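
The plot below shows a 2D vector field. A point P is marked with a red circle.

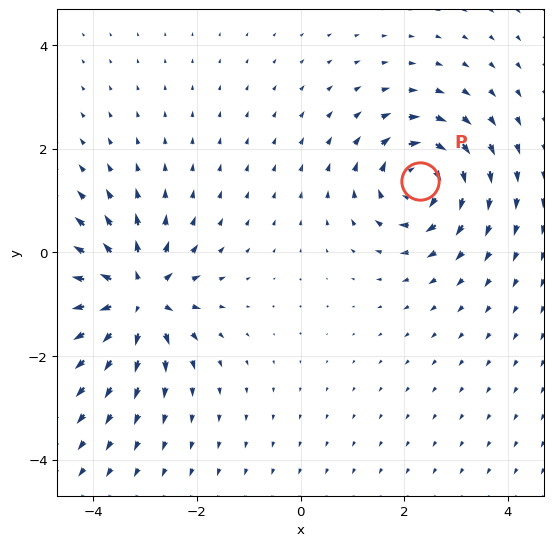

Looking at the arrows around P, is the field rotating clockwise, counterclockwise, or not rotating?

clockwise

Near P at (2.3, 1.4) the arrows circulate clockwise. The curl (z-component) there is about -6; negative curl means clockwise rotation.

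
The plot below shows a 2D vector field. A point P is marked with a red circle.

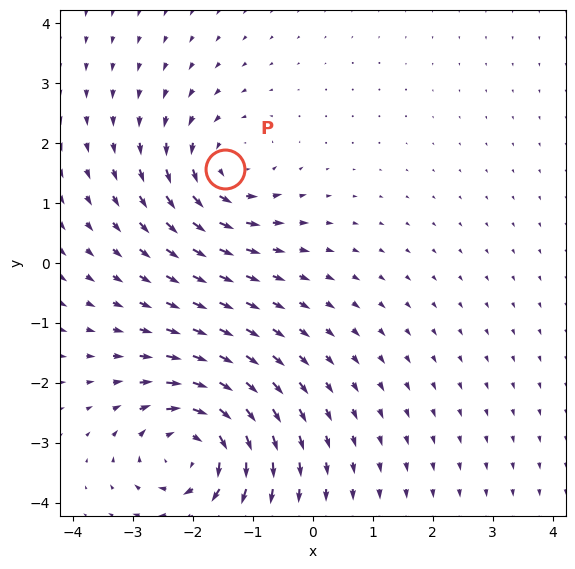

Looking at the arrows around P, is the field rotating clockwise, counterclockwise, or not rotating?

Near P at (-1.5, 1.6) the arrows circulate counterclockwise. The curl (z-component) there is about +3; positive curl means counterclockwise rotation.

counterclockwise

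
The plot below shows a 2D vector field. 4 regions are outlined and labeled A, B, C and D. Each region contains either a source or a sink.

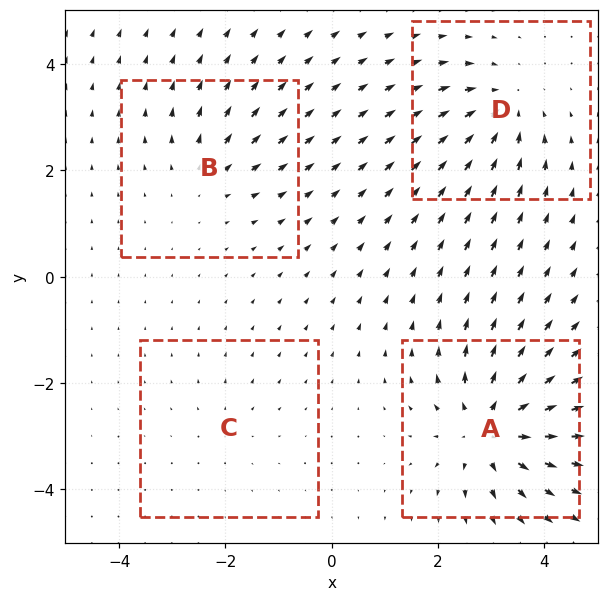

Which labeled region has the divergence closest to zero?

C

Divergence at each region's feature centre — A: about +8, B: about +4, C: about +2, D: about -5. Region C is closest to zero.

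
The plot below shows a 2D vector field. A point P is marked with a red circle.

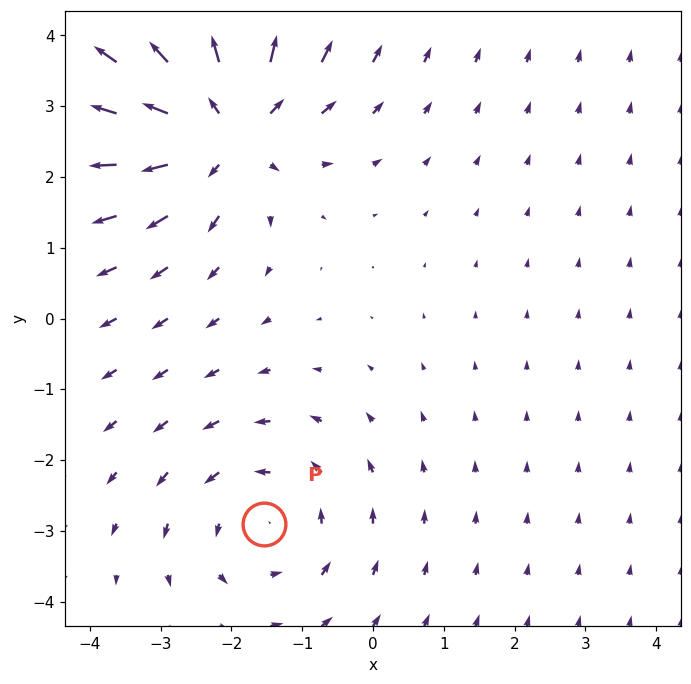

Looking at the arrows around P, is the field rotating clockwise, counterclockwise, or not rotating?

counterclockwise

Near P at (-1.5, -2.9) the arrows circulate counterclockwise. The curl (z-component) there is about +2; positive curl means counterclockwise rotation.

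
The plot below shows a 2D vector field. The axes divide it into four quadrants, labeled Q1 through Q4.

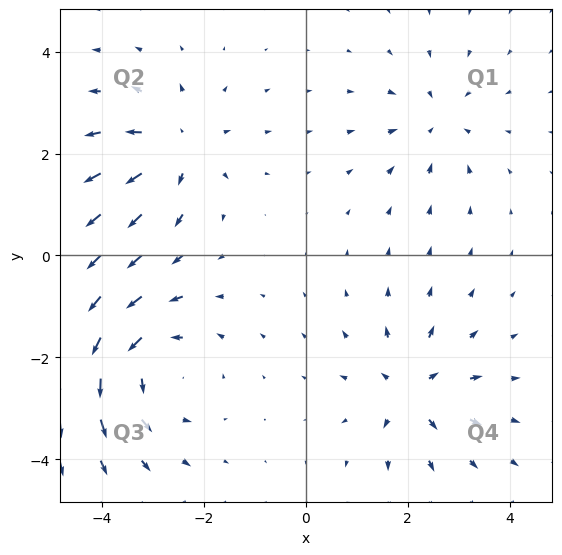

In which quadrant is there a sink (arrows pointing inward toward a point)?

Q1

The sink sits at approximately (2.6, 2.6), which lies in quadrant Q1. The divergence there is about -3, negative as expected for a sink.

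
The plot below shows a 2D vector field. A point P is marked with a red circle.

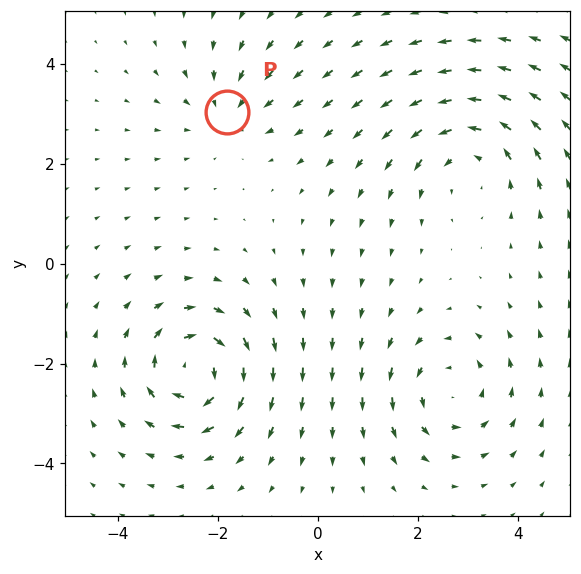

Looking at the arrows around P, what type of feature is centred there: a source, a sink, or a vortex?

sink

At P (-1.8, 3.0) the arrows converge inward. Divergence about -3, curl ≈0 — negative divergence with near-zero curl is a sink.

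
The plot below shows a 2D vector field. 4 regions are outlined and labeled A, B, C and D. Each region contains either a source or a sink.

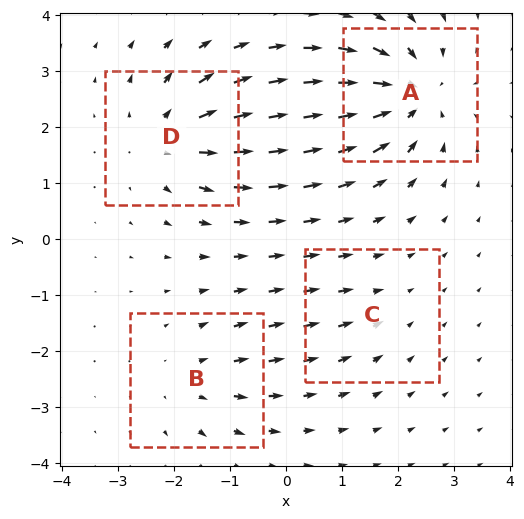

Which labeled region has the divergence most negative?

A

Divergence at each region's feature centre — A: about -7, B: about +3, C: about -2, D: about +5. Region A is most negative.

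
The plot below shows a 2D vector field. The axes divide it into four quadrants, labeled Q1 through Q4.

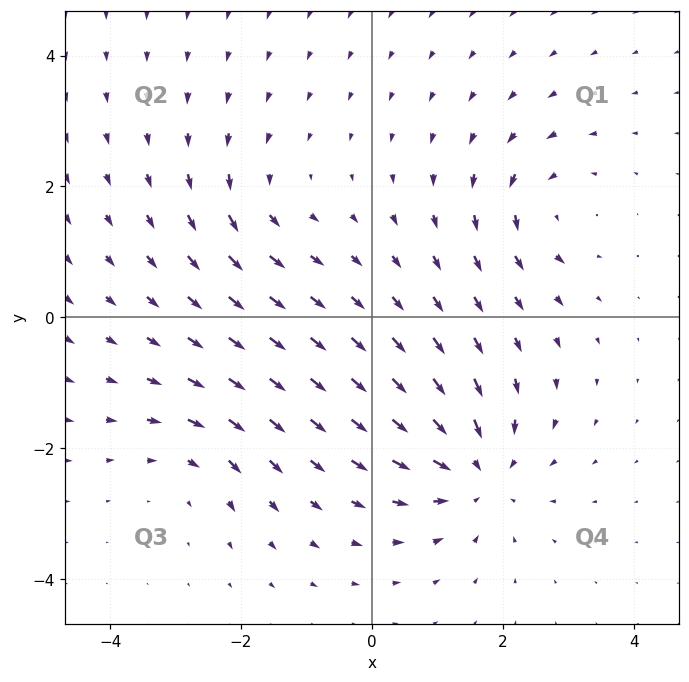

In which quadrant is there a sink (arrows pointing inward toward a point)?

Q4

The sink sits at approximately (1.6, -2.4), which lies in quadrant Q4. The divergence there is about -5, negative as expected for a sink.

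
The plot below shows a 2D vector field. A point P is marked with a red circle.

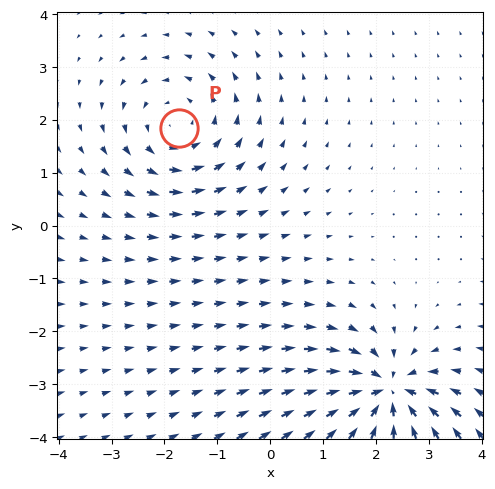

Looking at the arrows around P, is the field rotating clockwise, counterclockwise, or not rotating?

counterclockwise

Near P at (-1.7, 1.8) the arrows circulate counterclockwise. The curl (z-component) there is about +3; positive curl means counterclockwise rotation.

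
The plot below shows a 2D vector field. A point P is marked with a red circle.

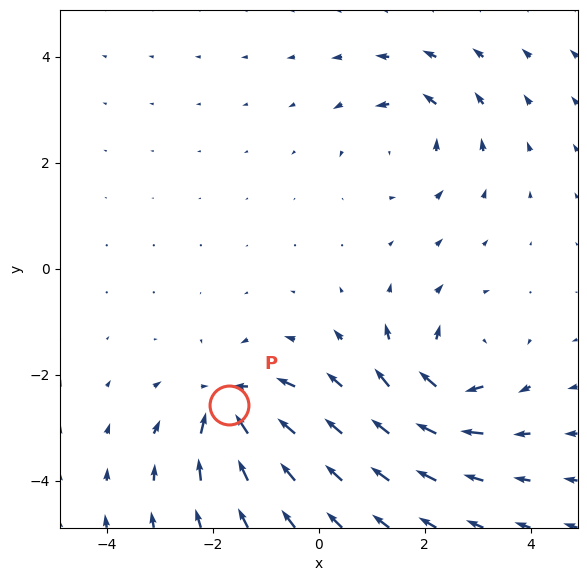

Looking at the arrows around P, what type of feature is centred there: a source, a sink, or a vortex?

sink

At P (-1.7, -2.6) the arrows converge inward. Divergence about -5, curl ≈0 — negative divergence with near-zero curl is a sink.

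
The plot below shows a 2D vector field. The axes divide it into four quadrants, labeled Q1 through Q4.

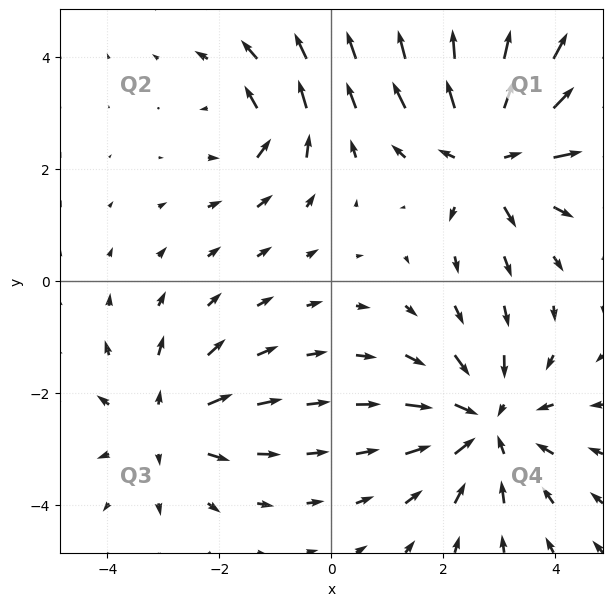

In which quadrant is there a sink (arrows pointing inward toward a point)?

The sink sits at approximately (2.8, -2.5), which lies in quadrant Q4. The divergence there is about -4, negative as expected for a sink.

Q4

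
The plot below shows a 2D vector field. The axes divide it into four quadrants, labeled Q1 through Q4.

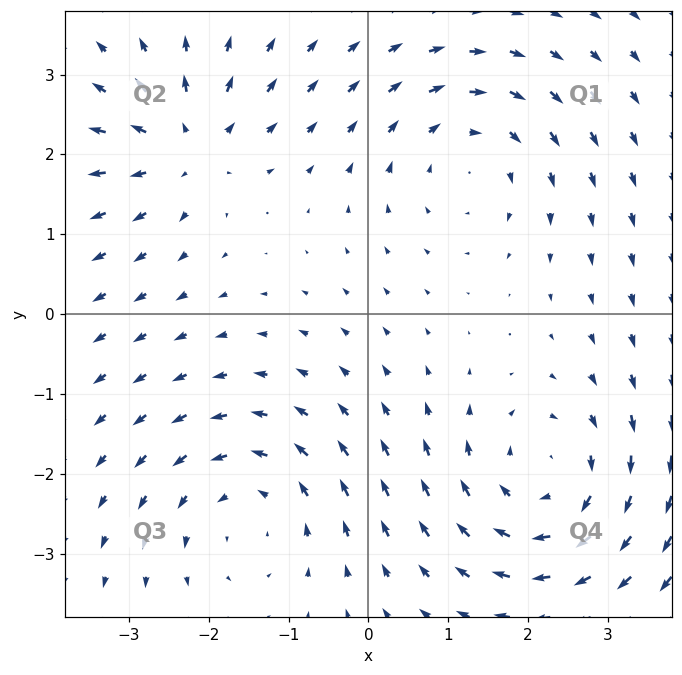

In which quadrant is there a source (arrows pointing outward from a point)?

The source sits at approximately (-2.3, 2.1), which lies in quadrant Q2. The divergence there is about +4, positive as expected for a source.

Q2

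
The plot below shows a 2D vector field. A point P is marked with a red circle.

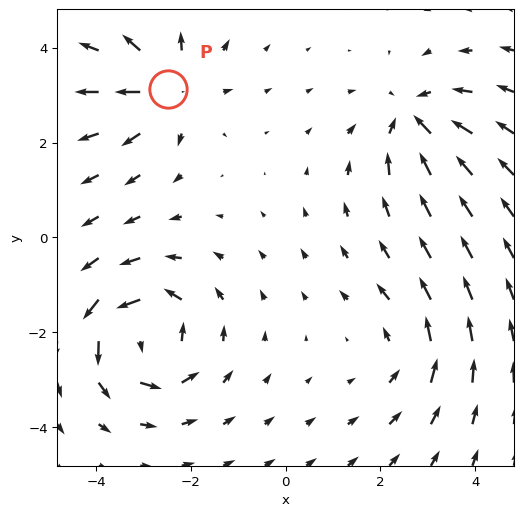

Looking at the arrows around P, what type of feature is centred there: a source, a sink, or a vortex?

At P (-2.5, 3.1) the arrows spread outward. Divergence about +4, curl ≈0 — positive divergence with near-zero curl is a source.

source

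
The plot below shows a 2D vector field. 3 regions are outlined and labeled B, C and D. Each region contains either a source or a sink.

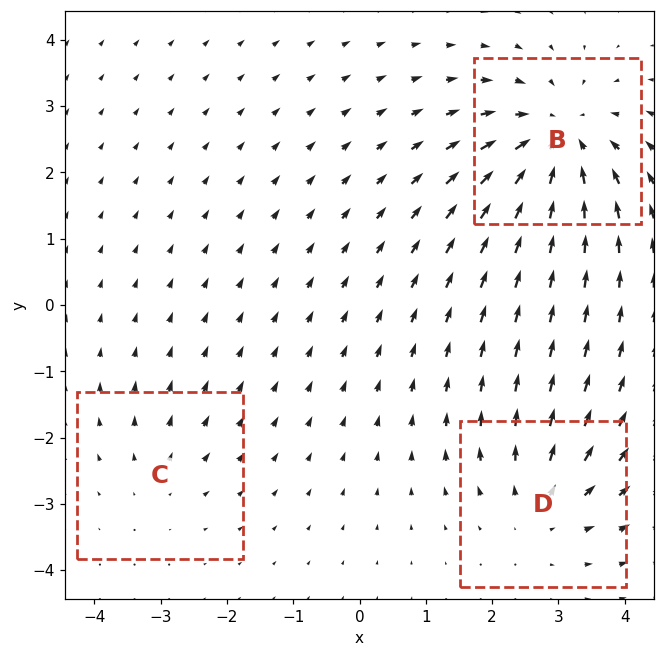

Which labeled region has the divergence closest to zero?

C

Divergence at each region's feature centre — B: about -5, C: about +2, D: about +3. Region C is closest to zero.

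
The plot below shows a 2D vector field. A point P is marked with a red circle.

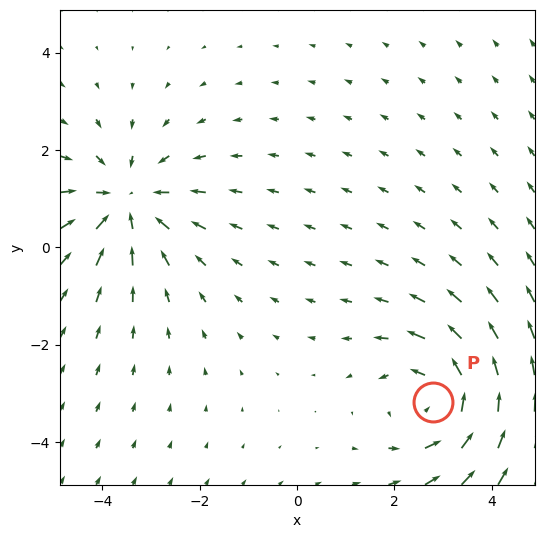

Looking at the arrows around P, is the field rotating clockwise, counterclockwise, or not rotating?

counterclockwise

Near P at (2.8, -3.2) the arrows circulate counterclockwise. The curl (z-component) there is about +3; positive curl means counterclockwise rotation.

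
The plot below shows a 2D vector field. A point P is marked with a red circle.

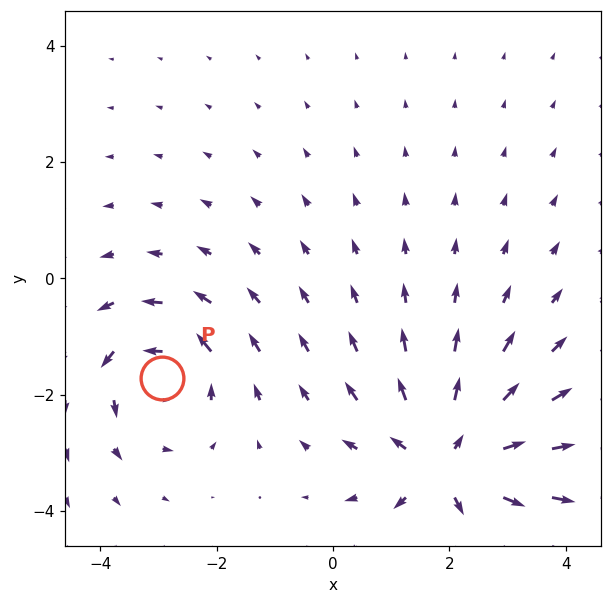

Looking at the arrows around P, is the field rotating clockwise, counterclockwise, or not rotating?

counterclockwise

Near P at (-2.9, -1.7) the arrows circulate counterclockwise. The curl (z-component) there is about +4; positive curl means counterclockwise rotation.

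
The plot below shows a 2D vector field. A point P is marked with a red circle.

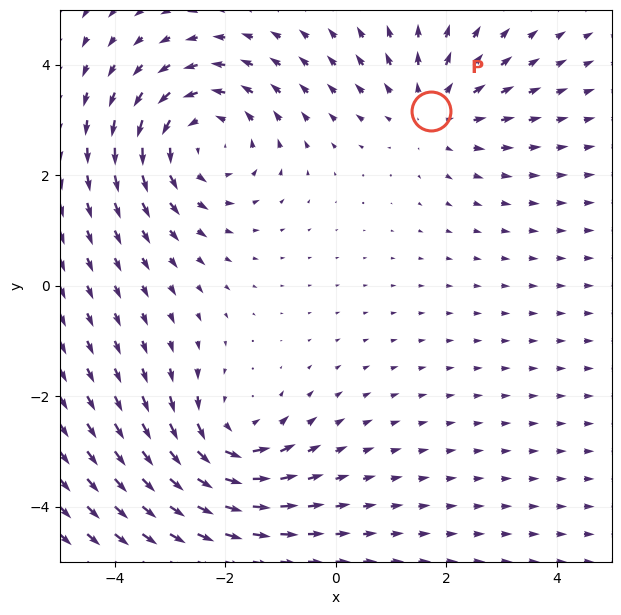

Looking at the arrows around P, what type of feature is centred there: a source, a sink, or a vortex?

At P (1.7, 3.2) the arrows spread outward. Divergence about +2, curl ≈0 — positive divergence with near-zero curl is a source.

source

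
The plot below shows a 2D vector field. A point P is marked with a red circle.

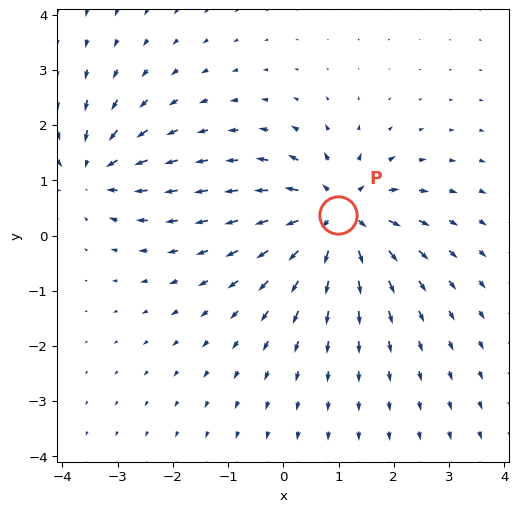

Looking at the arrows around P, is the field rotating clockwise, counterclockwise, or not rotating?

not rotating

Near P at (1.0, 0.4) the arrows show no circulation. The curl there is ≈0.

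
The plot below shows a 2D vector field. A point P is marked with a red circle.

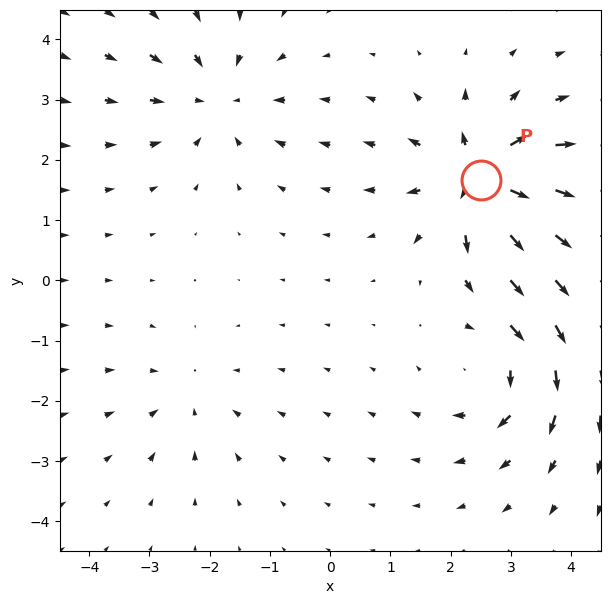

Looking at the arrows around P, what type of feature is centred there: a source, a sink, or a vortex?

source

At P (2.5, 1.7) the arrows spread outward. Divergence about +7, curl ≈0 — positive divergence with near-zero curl is a source.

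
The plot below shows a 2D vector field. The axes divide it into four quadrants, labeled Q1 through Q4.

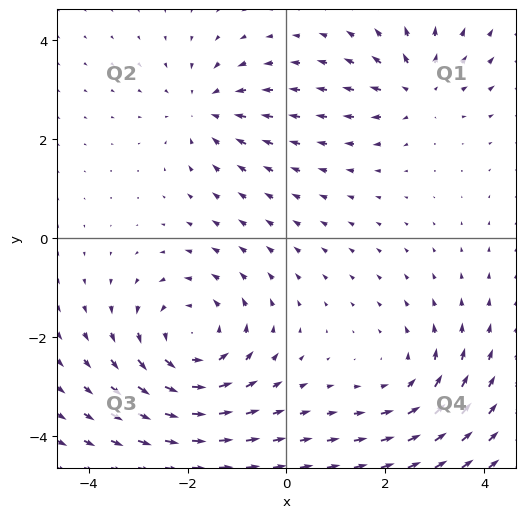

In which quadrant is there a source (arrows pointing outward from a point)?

The source sits at approximately (2.7, 3.0), which lies in quadrant Q1. The divergence there is about +4, positive as expected for a source.

Q1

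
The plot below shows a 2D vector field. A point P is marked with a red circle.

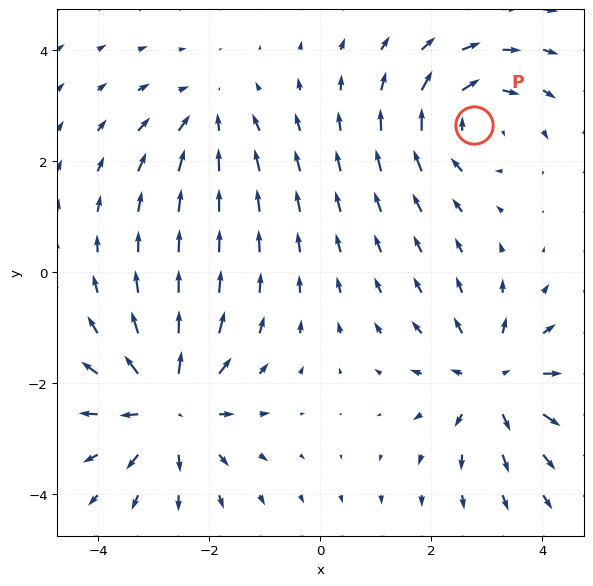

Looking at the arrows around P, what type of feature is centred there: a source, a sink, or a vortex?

vortex

At P (2.8, 2.7) the arrows circulate clockwise. Divergence ≈0, curl about -4 — near-zero divergence with nonzero curl is a vortex.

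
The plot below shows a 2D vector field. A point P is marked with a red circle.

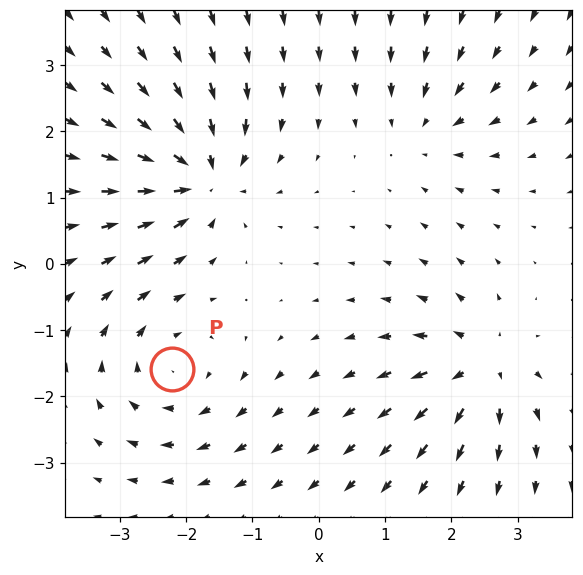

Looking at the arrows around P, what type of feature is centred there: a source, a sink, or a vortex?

vortex

At P (-2.2, -1.6) the arrows circulate clockwise. Divergence ≈0, curl about -4 — near-zero divergence with nonzero curl is a vortex.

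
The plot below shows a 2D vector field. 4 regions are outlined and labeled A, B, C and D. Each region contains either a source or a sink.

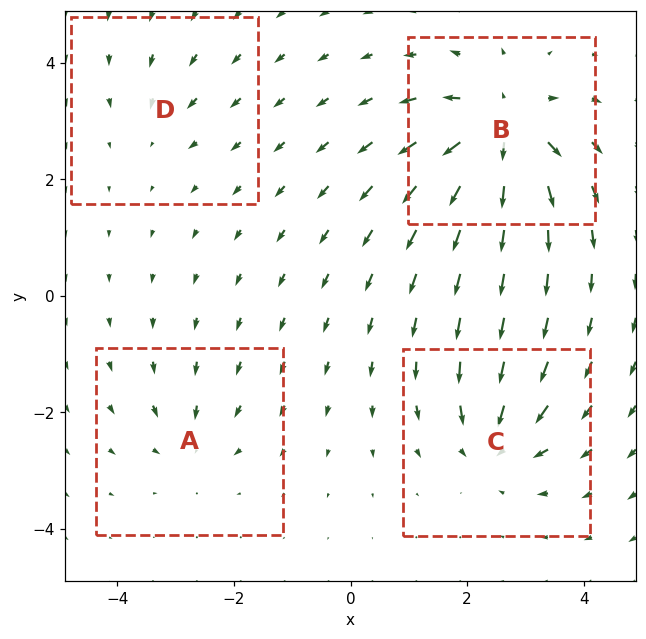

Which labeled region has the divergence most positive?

B

Divergence at each region's feature centre — A: about -4, B: about +9, C: about -6, D: about -3. Region B is most positive.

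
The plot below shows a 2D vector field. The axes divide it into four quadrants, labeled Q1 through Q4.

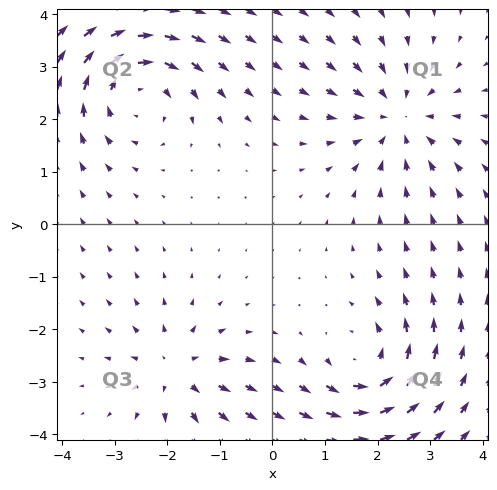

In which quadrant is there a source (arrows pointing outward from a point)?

The source sits at approximately (-1.8, -2.8), which lies in quadrant Q3. The divergence there is about +4, positive as expected for a source.

Q3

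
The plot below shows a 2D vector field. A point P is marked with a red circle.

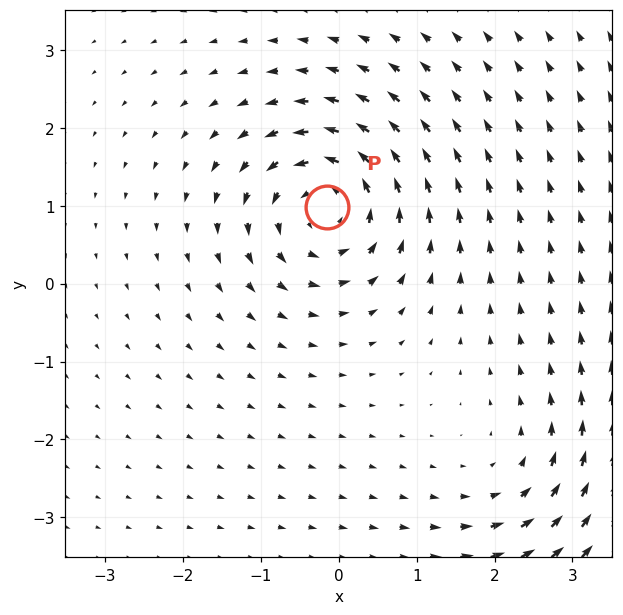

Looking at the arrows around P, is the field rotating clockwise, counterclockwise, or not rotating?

counterclockwise

Near P at (-0.1, 1.0) the arrows circulate counterclockwise. The curl (z-component) there is about +6; positive curl means counterclockwise rotation.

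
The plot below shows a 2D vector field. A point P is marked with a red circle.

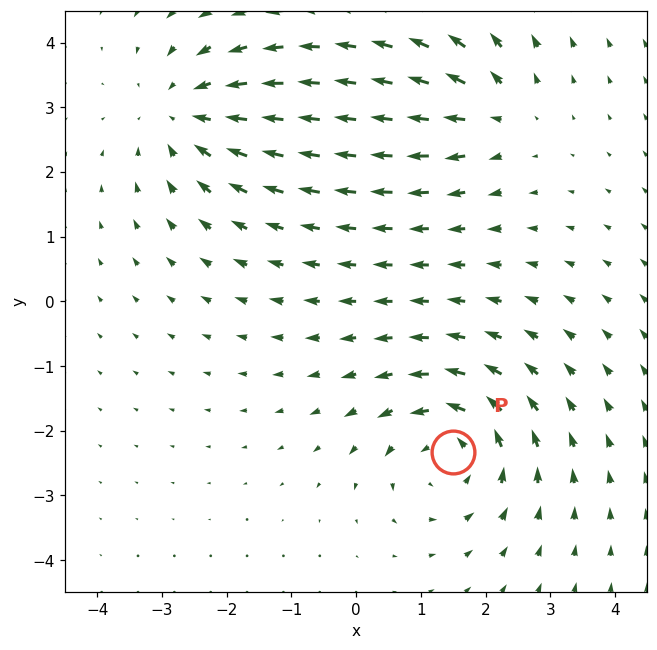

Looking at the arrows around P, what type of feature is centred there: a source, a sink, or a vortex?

vortex

At P (1.5, -2.3) the arrows circulate counterclockwise. Divergence ≈0, curl about +5 — near-zero divergence with nonzero curl is a vortex.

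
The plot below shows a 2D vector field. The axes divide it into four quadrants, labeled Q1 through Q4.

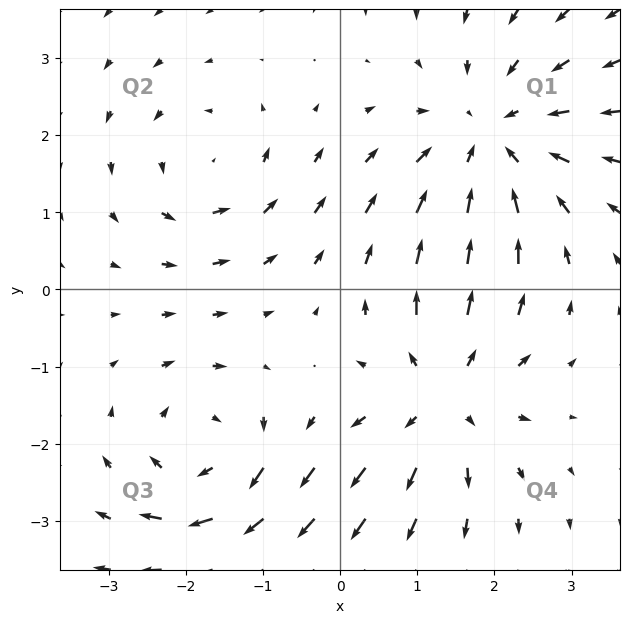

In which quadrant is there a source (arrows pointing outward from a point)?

The source sits at approximately (1.4, -1.4), which lies in quadrant Q4. The divergence there is about +4, positive as expected for a source.

Q4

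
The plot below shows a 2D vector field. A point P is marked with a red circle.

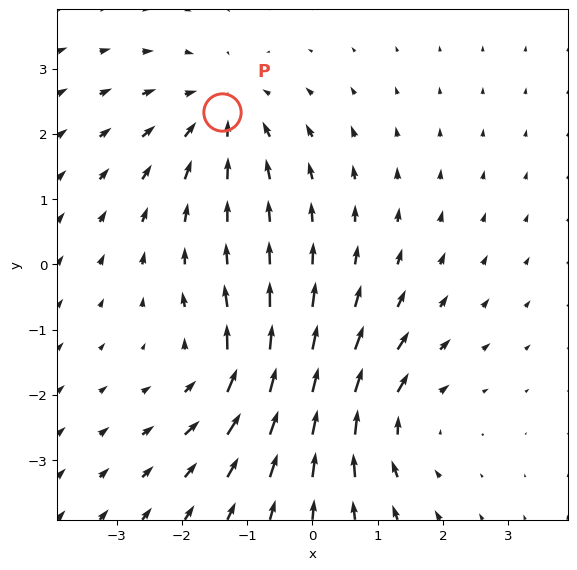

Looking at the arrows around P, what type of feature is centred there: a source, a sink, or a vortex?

sink

At P (-1.4, 2.3) the arrows converge inward. Divergence about -3, curl ≈0 — negative divergence with near-zero curl is a sink.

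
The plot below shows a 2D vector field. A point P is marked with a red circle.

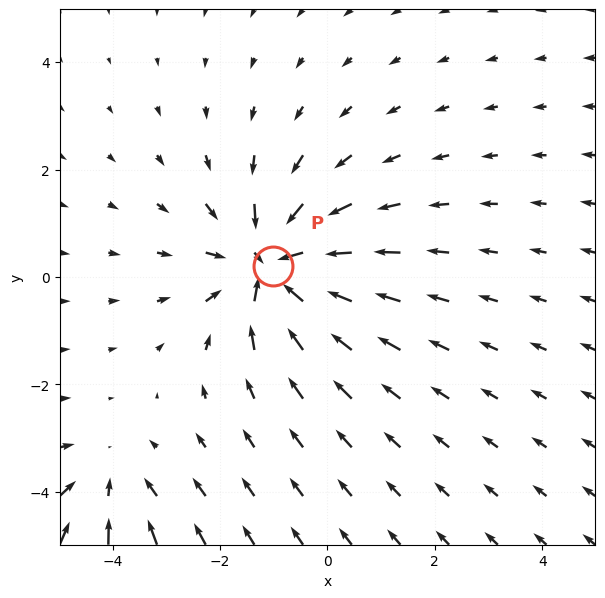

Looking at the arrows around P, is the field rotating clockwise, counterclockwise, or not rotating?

Near P at (-1.0, 0.2) the arrows show no circulation. The curl there is ≈0.

not rotating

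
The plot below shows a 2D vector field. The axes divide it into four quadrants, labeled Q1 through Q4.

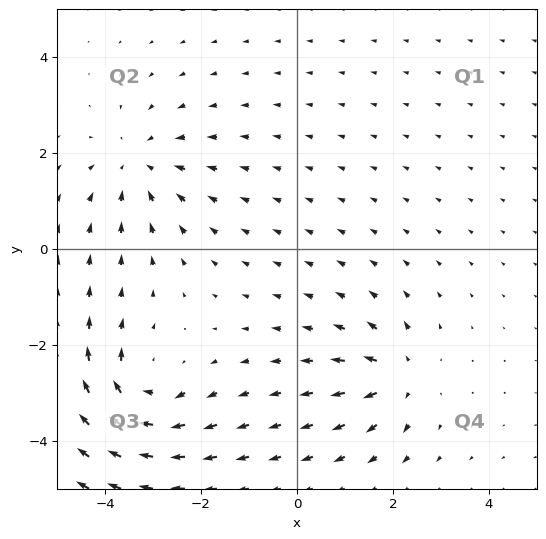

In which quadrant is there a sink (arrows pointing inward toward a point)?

The sink sits at approximately (-3.3, 1.8), which lies in quadrant Q2. The divergence there is about -3, negative as expected for a sink.

Q2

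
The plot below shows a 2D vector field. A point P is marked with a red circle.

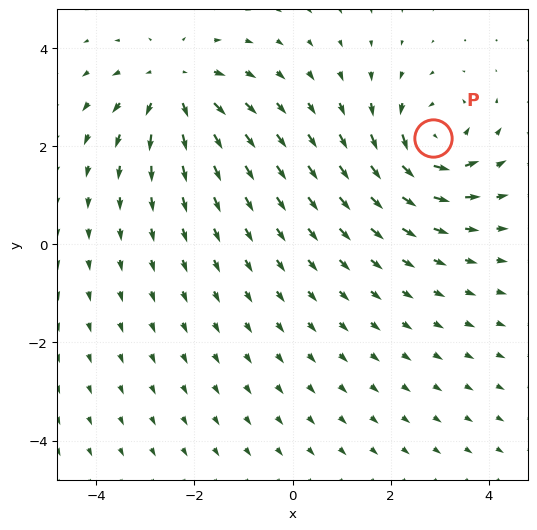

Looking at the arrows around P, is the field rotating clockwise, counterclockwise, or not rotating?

counterclockwise

Near P at (2.9, 2.2) the arrows circulate counterclockwise. The curl (z-component) there is about +6; positive curl means counterclockwise rotation.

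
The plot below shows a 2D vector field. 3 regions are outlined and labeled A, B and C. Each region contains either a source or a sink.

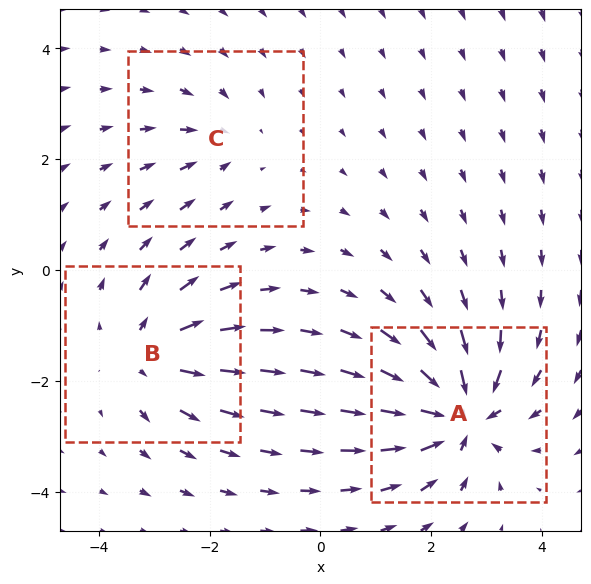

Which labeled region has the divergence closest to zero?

C

Divergence at each region's feature centre — A: about -6, B: about +4, C: about -2. Region C is closest to zero.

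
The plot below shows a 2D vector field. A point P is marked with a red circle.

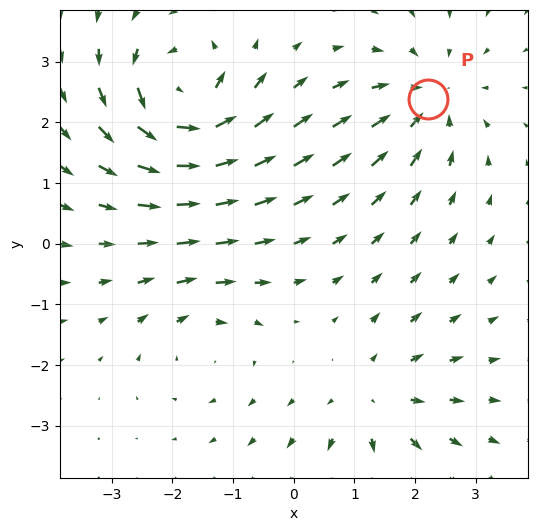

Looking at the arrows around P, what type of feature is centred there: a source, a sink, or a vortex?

At P (2.2, 2.4) the arrows converge inward. Divergence about -3, curl ≈0 — negative divergence with near-zero curl is a sink.

sink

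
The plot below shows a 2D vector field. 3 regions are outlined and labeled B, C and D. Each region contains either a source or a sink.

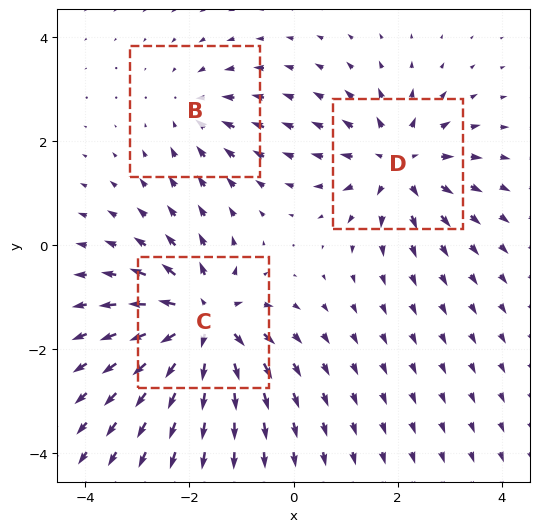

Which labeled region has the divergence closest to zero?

B

Divergence at each region's feature centre — B: about -2, C: about +6, D: about +4. Region B is closest to zero.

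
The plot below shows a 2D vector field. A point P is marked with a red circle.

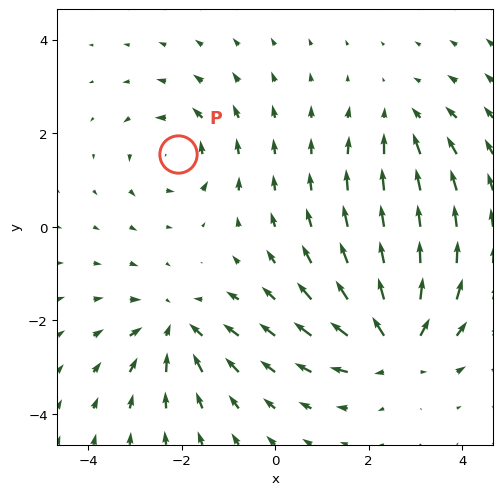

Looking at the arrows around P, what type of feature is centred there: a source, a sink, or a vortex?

At P (-2.1, 1.6) the arrows circulate counterclockwise. Divergence ≈0, curl about +3 — near-zero divergence with nonzero curl is a vortex.

vortex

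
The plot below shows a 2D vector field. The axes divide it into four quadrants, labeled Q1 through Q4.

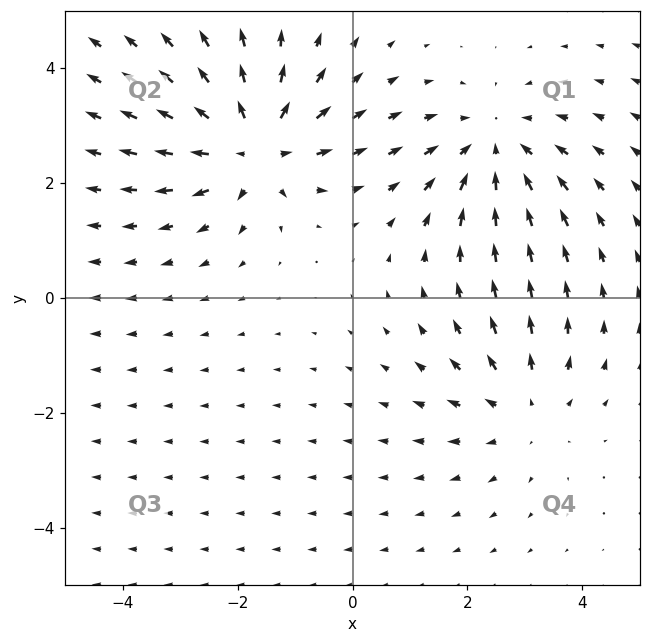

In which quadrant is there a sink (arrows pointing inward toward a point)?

The sink sits at approximately (2.5, 2.6), which lies in quadrant Q1. The divergence there is about -3, negative as expected for a sink.

Q1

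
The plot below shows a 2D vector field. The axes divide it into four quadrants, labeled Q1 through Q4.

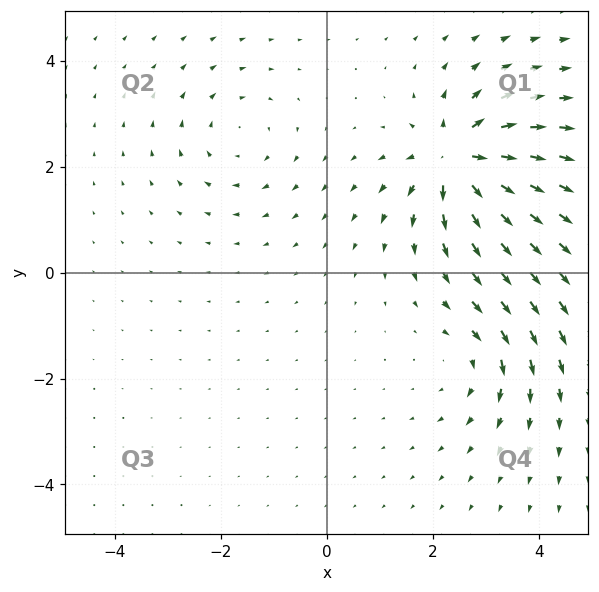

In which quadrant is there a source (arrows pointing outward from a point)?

Q1

The source sits at approximately (2.5, 2.1), which lies in quadrant Q1. The divergence there is about +6, positive as expected for a source.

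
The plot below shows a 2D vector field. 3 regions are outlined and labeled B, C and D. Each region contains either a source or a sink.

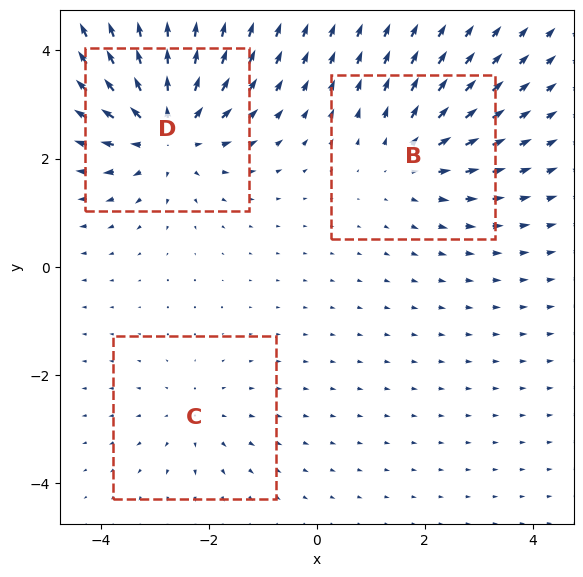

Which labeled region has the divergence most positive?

D

Divergence at each region's feature centre — B: about +3, C: about +2, D: about +5. Region D is most positive.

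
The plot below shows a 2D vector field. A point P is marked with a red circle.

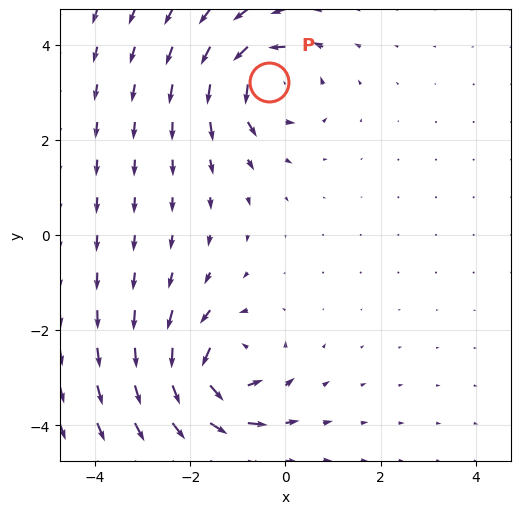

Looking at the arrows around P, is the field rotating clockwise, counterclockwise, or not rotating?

Near P at (-0.3, 3.2) the arrows circulate counterclockwise. The curl (z-component) there is about +5; positive curl means counterclockwise rotation.

counterclockwise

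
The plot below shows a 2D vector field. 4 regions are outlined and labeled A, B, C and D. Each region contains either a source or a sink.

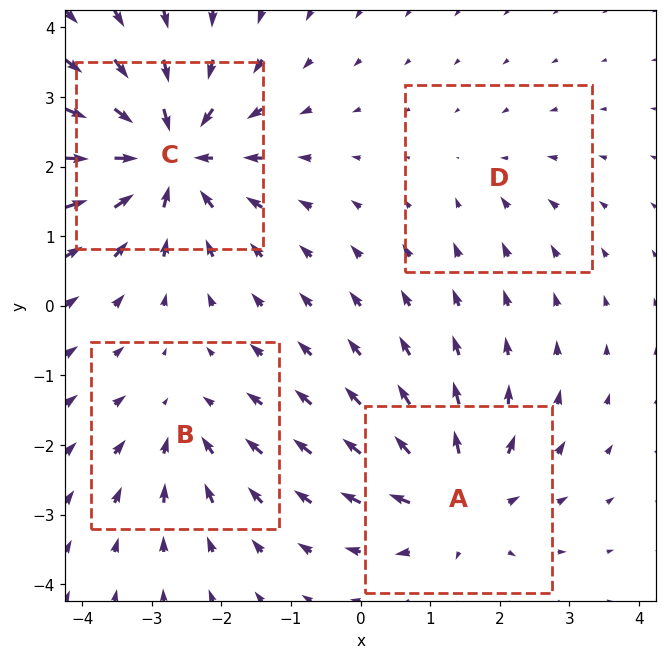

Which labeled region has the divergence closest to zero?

D

Divergence at each region's feature centre — A: about +6, B: about -4, C: about -8, D: about -2. Region D is closest to zero.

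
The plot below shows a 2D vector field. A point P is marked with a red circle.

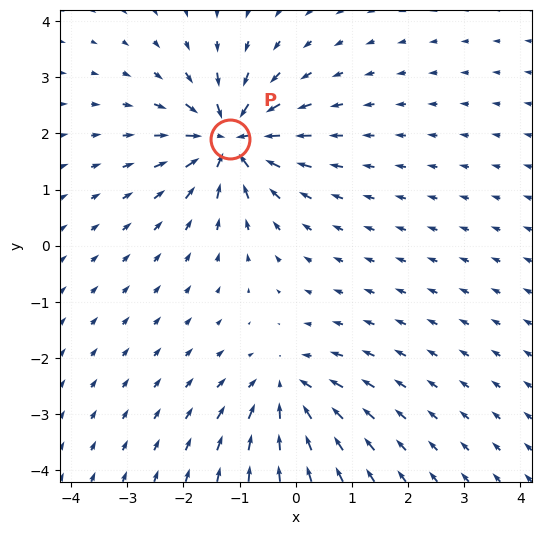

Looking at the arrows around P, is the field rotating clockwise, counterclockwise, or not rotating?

Near P at (-1.2, 1.9) the arrows show no circulation. The curl there is ≈0.

not rotating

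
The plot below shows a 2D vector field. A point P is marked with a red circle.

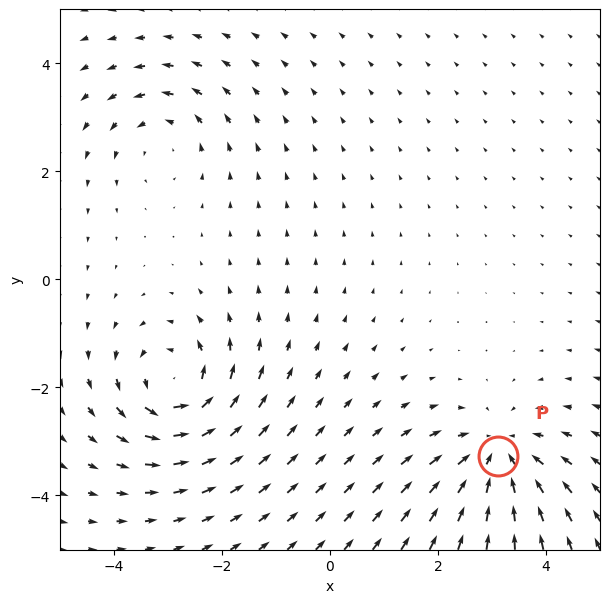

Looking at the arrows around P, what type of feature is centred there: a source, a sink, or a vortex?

sink

At P (3.1, -3.3) the arrows converge inward. Divergence about -4, curl ≈0 — negative divergence with near-zero curl is a sink.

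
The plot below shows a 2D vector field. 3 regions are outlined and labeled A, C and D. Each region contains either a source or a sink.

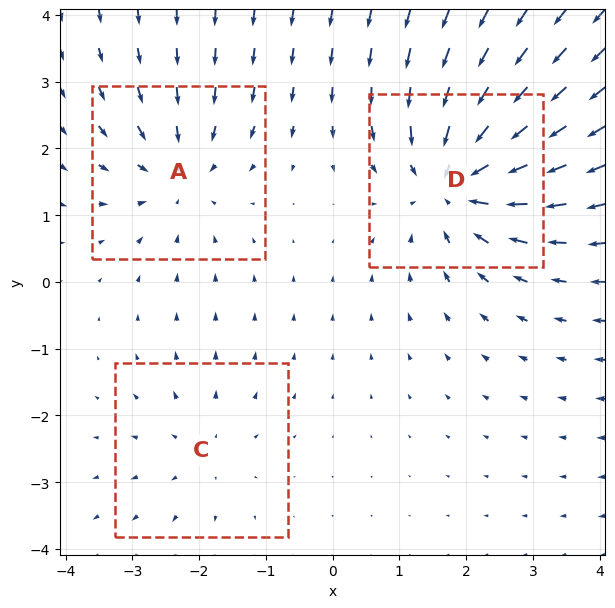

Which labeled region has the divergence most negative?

D

Divergence at each region's feature centre — A: about -3, C: about +2, D: about -5. Region D is most negative.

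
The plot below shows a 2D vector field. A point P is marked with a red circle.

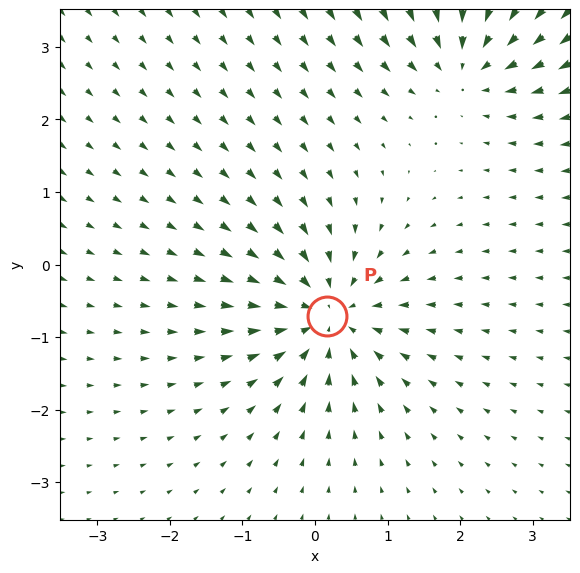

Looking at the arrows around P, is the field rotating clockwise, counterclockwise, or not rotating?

not rotating

Near P at (0.2, -0.7) the arrows show no circulation. The curl there is ≈0.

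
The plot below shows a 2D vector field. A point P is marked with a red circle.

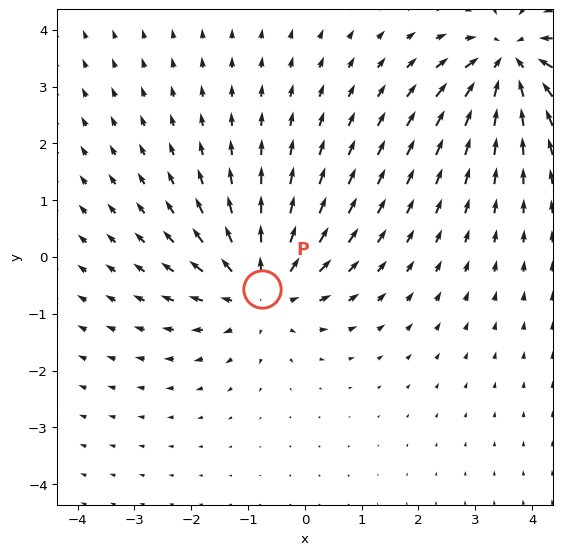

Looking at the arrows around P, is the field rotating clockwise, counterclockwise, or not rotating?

not rotating

Near P at (-0.8, -0.6) the arrows show no circulation. The curl there is ≈0.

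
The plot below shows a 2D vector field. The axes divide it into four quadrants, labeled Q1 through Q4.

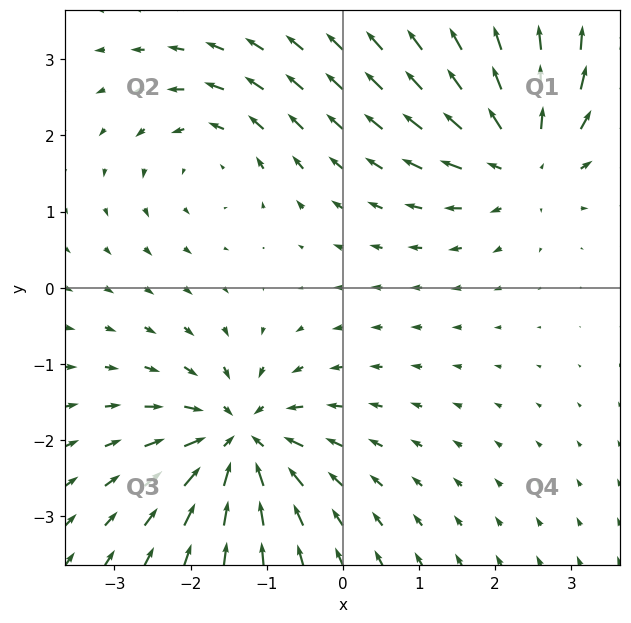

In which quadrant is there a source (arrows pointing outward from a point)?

The source sits at approximately (2.4, 1.7), which lies in quadrant Q1. The divergence there is about +4, positive as expected for a source.

Q1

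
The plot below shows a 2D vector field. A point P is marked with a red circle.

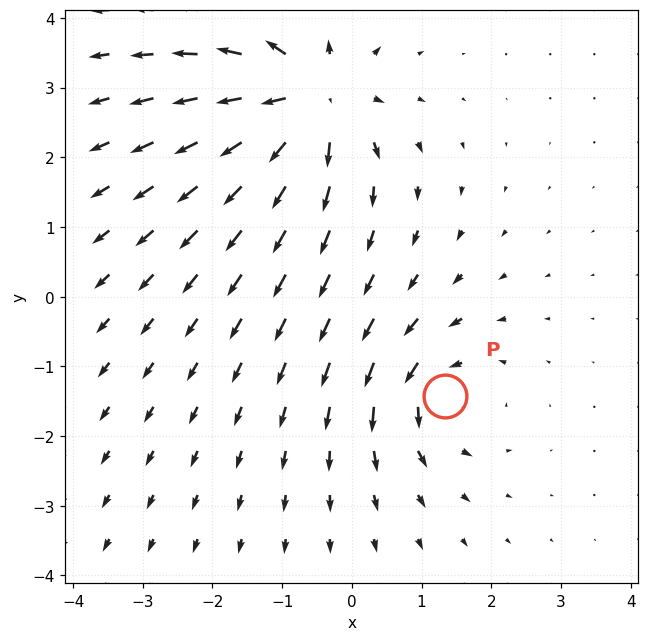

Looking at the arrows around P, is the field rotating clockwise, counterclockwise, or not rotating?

Near P at (1.3, -1.4) the arrows circulate counterclockwise. The curl (z-component) there is about +4; positive curl means counterclockwise rotation.

counterclockwise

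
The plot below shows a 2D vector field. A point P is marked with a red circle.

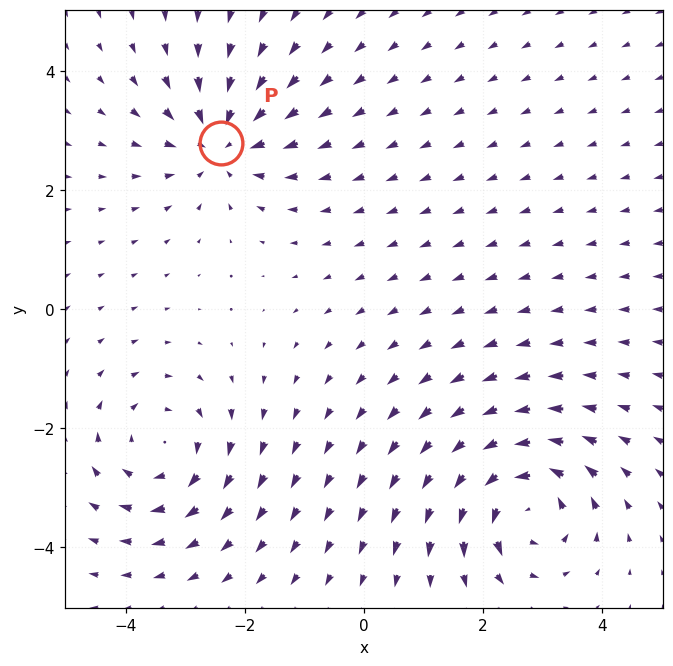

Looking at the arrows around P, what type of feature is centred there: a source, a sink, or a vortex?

sink

At P (-2.4, 2.8) the arrows converge inward. Divergence about -4, curl ≈0 — negative divergence with near-zero curl is a sink.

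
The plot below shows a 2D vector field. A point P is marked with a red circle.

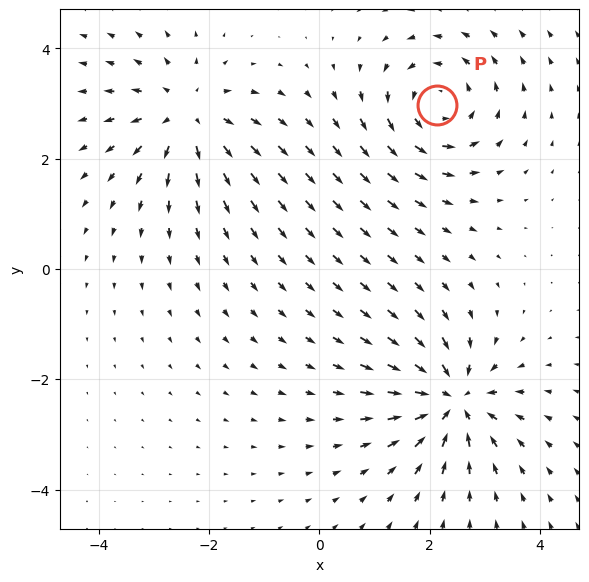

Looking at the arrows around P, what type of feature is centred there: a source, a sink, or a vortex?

At P (2.1, 3.0) the arrows circulate counterclockwise. Divergence ≈0, curl about +5 — near-zero divergence with nonzero curl is a vortex.

vortex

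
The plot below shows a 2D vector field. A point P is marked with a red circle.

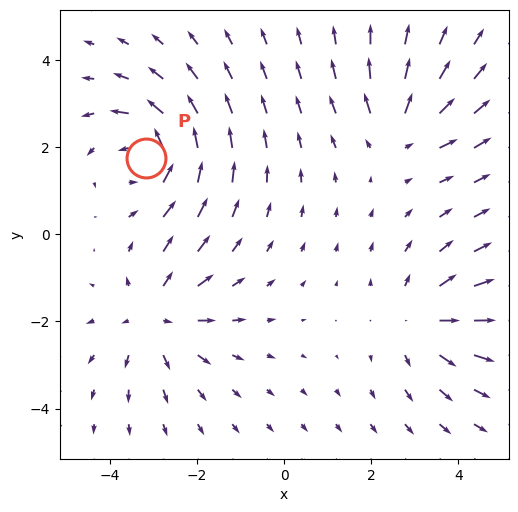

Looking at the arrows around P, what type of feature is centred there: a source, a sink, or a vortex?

vortex

At P (-3.2, 1.7) the arrows circulate counterclockwise. Divergence ≈0, curl about +6 — near-zero divergence with nonzero curl is a vortex.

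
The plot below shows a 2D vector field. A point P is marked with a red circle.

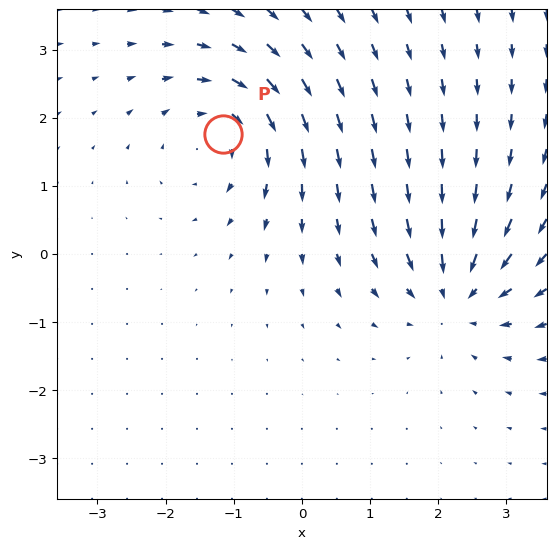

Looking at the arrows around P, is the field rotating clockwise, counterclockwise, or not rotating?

Near P at (-1.2, 1.8) the arrows circulate clockwise. The curl (z-component) there is about -4; negative curl means clockwise rotation.

clockwise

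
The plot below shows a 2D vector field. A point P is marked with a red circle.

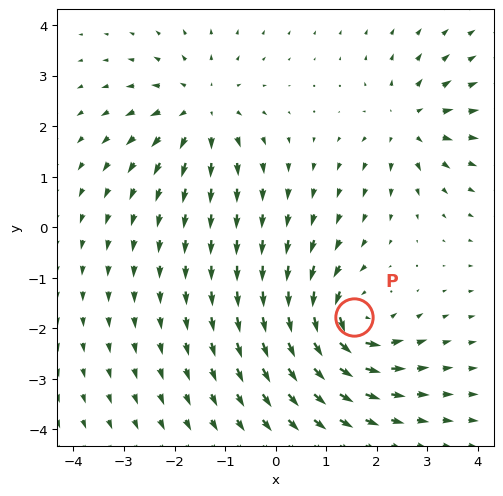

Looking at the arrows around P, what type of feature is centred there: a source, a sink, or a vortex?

vortex

At P (1.6, -1.8) the arrows circulate counterclockwise. Divergence ≈0, curl about +6 — near-zero divergence with nonzero curl is a vortex.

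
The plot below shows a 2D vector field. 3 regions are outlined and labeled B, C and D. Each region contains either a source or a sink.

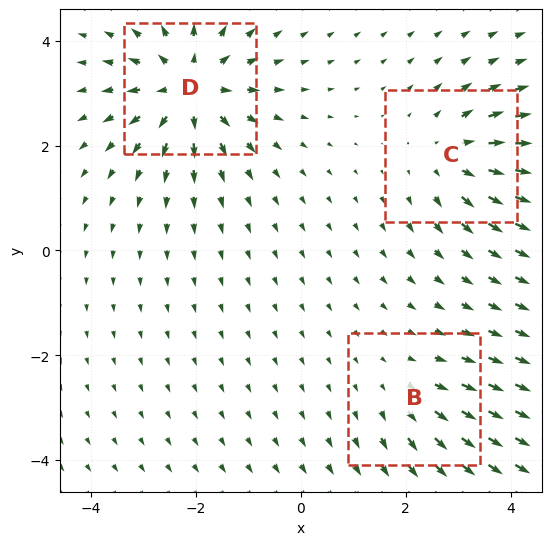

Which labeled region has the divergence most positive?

D

Divergence at each region's feature centre — B: about +2, C: about +3, D: about +5. Region D is most positive.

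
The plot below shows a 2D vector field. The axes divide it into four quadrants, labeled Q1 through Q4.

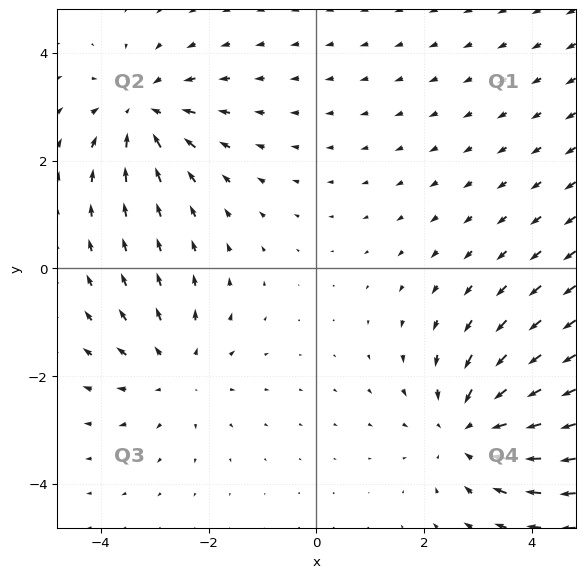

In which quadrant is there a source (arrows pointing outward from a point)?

Q3

The source sits at approximately (-2.6, -1.9), which lies in quadrant Q3. The divergence there is about +2, positive as expected for a source.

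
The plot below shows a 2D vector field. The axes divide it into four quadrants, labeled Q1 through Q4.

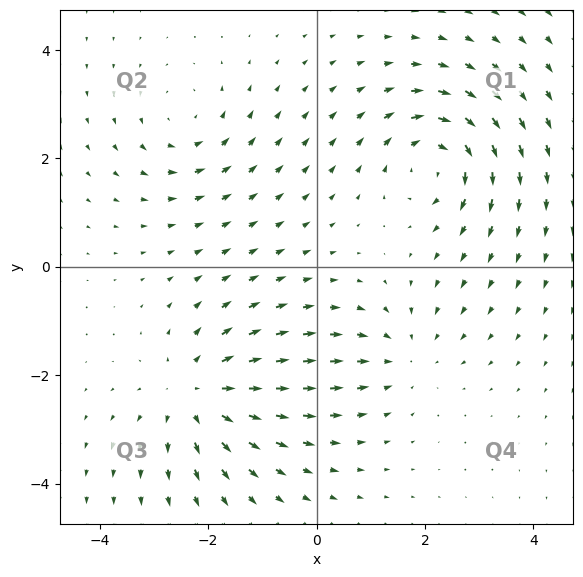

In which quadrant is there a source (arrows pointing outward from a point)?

Q3

The source sits at approximately (-2.2, -2.4), which lies in quadrant Q3. The divergence there is about +4, positive as expected for a source.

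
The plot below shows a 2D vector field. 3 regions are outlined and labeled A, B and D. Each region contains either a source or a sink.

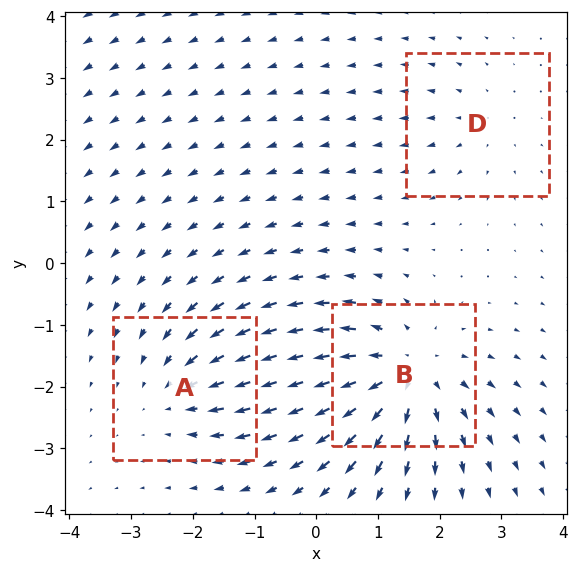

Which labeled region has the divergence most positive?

B

Divergence at each region's feature centre — A: about -3, B: about +5, D: about +2. Region B is most positive.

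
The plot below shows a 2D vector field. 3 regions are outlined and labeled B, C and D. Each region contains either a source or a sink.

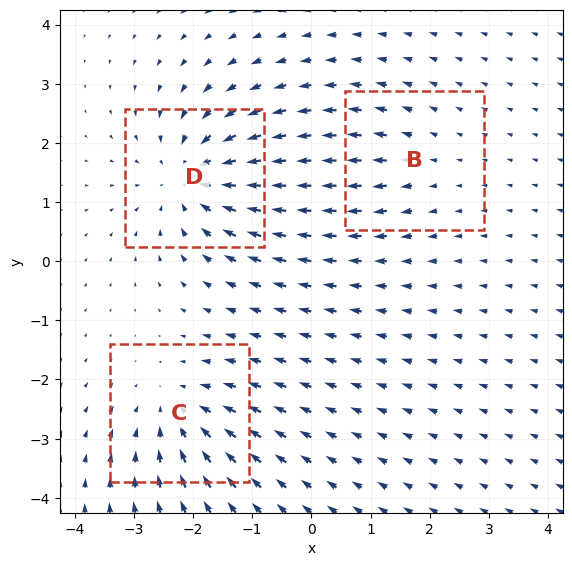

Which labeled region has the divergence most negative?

D

Divergence at each region's feature centre — B: about +2, C: about -3, D: about -5. Region D is most negative.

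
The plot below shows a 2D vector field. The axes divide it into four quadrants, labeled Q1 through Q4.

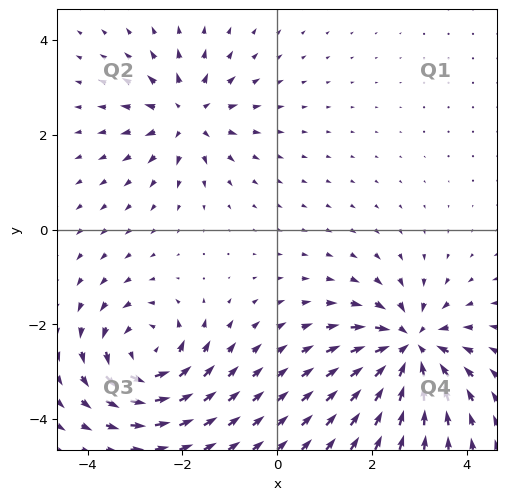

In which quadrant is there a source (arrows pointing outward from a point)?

Q2

The source sits at approximately (-1.9, 2.4), which lies in quadrant Q2. The divergence there is about +4, positive as expected for a source.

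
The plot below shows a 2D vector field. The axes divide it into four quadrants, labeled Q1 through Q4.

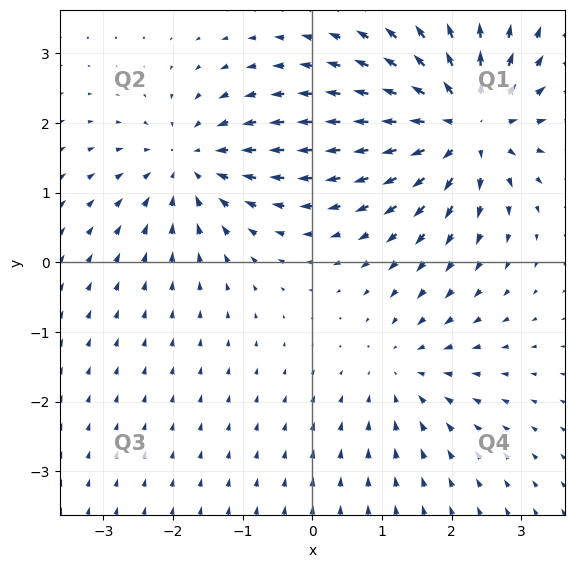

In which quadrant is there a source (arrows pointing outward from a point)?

The source sits at approximately (2.2, 2.0), which lies in quadrant Q1. The divergence there is about +6, positive as expected for a source.

Q1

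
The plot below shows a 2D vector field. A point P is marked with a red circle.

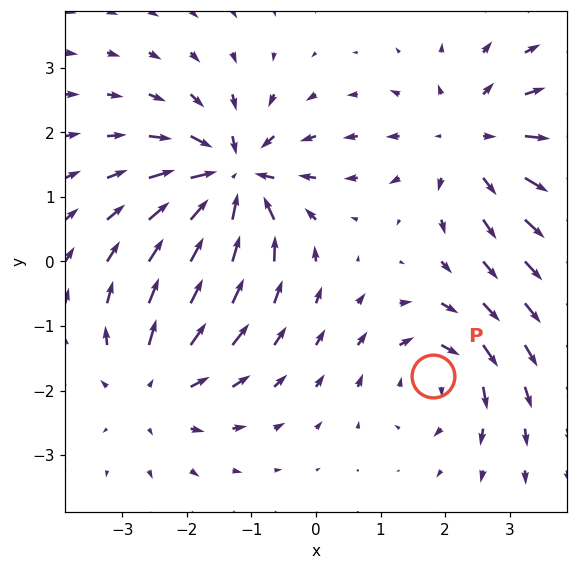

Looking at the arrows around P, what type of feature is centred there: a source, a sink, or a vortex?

At P (1.8, -1.8) the arrows circulate clockwise. Divergence ≈0, curl about -4 — near-zero divergence with nonzero curl is a vortex.

vortex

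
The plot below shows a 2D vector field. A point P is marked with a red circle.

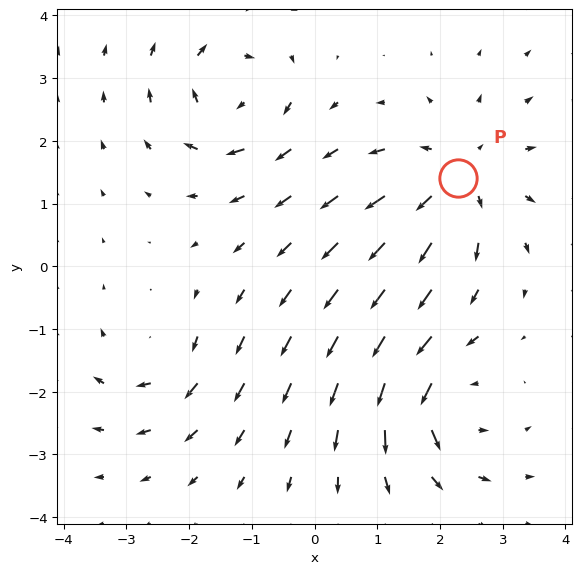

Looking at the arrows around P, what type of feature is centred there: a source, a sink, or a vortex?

source

At P (2.3, 1.4) the arrows spread outward. Divergence about +5, curl ≈0 — positive divergence with near-zero curl is a source.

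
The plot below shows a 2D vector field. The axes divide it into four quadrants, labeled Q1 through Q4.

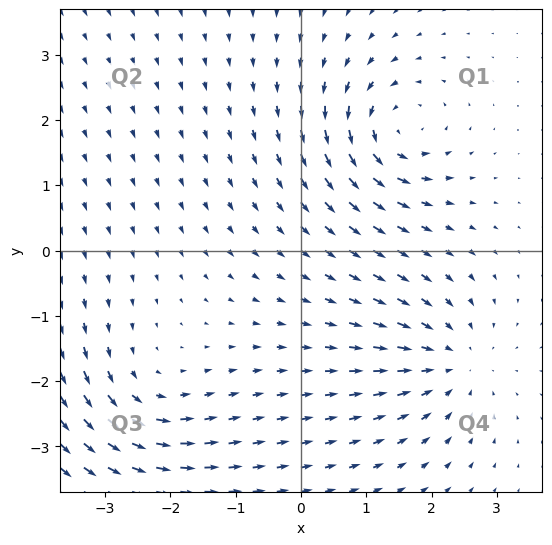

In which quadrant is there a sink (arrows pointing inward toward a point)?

Q4

The sink sits at approximately (2.3, -1.7), which lies in quadrant Q4. The divergence there is about -4, negative as expected for a sink.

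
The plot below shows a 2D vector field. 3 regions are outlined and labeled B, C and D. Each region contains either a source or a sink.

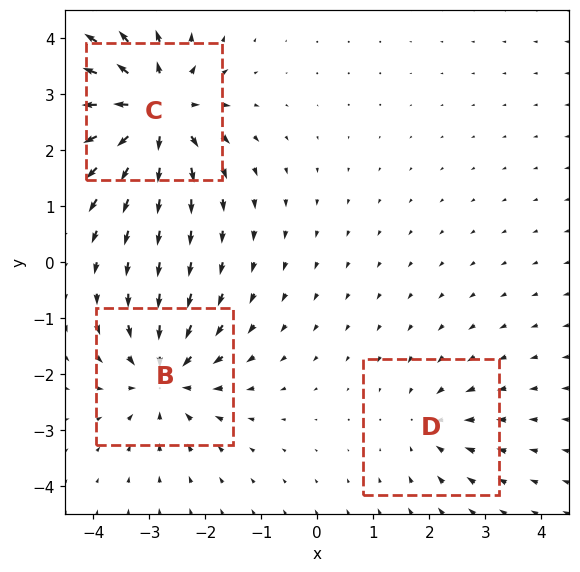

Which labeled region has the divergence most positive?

C

Divergence at each region's feature centre — B: about -4, C: about +6, D: about -2. Region C is most positive.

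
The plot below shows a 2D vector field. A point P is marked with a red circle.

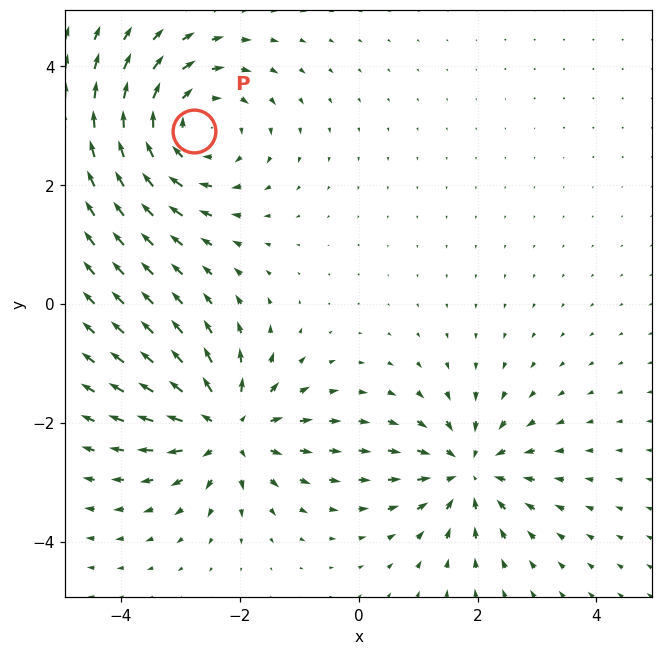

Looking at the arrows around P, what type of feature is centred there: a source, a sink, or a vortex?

At P (-2.8, 2.9) the arrows circulate clockwise. Divergence ≈0, curl about -3 — near-zero divergence with nonzero curl is a vortex.

vortex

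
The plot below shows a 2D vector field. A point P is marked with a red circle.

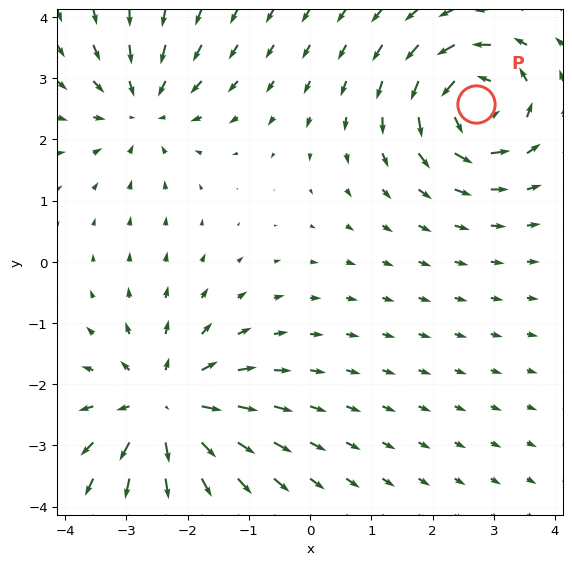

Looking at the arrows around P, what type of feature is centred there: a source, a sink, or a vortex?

At P (2.7, 2.6) the arrows circulate counterclockwise. Divergence ≈0, curl about +6 — near-zero divergence with nonzero curl is a vortex.

vortex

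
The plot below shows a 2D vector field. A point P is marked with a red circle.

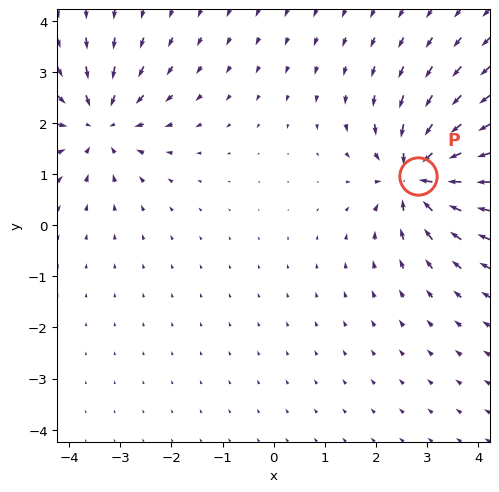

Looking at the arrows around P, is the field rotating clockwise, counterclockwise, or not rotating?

not rotating

Near P at (2.8, 1.0) the arrows show no circulation. The curl there is ≈0.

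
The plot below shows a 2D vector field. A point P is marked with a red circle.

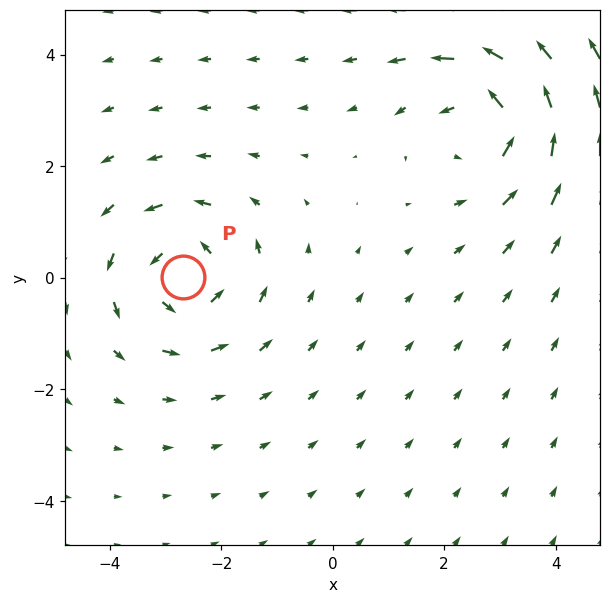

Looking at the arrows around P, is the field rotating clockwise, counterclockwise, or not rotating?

Near P at (-2.7, 0.0) the arrows circulate counterclockwise. The curl (z-component) there is about +4; positive curl means counterclockwise rotation.

counterclockwise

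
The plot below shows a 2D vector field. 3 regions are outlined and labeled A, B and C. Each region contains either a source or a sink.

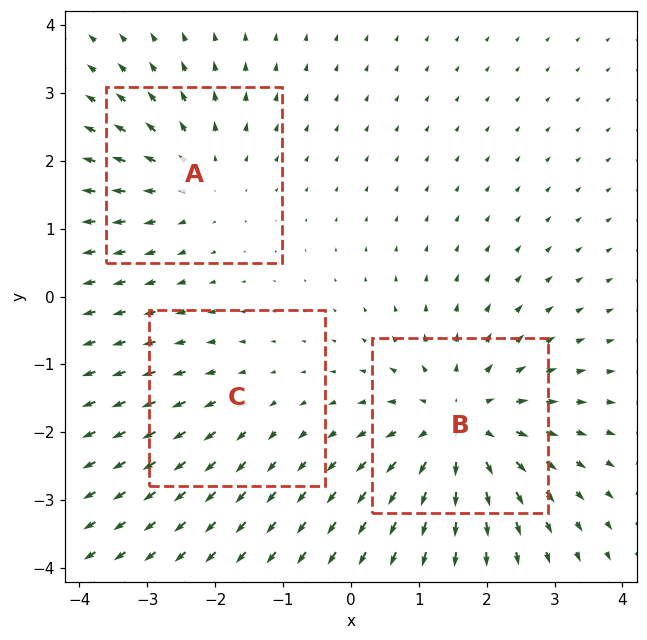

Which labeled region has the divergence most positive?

Divergence at each region's feature centre — A: about +3, B: about +5, C: about +2. Region B is most positive.

B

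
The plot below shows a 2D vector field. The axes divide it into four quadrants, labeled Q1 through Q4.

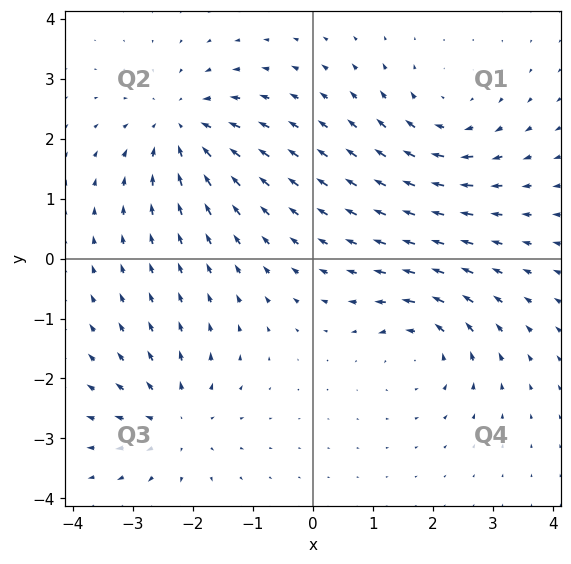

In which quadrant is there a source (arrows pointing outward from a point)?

The source sits at approximately (-2.3, -2.7), which lies in quadrant Q3. The divergence there is about +4, positive as expected for a source.

Q3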